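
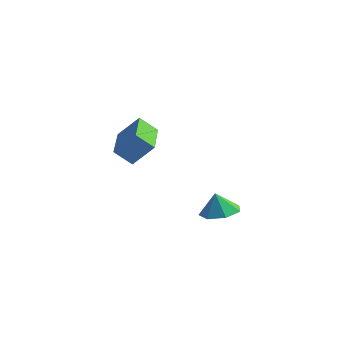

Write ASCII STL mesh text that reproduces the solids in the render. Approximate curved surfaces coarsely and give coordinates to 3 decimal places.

solid 
facet normal -0.595 -0.317 -0.739
outer loop
vertex -1.186 -4.052 -1.414
vertex -2.243 -2.215 -1.351
vertex -0.518 -3.642 -2.128
endloop
endfacet
facet normal 0.499 -0.866 -0.031
outer loop
vertex 0.303 -3.205 -1.109
vertex -1.186 -4.052 -1.414
vertex -0.518 -3.642 -2.128
endloop
endfacet
facet normal -0.595 -0.317 -0.738
outer loop
vertex -0.518 -3.642 -2.128
vertex -2.243 -2.215 -1.351
vertex -1.575 -1.806 -2.065
endloop
endfacet
facet normal 0.630 0.386 -0.673
outer loop
vertex -1.575 -1.806 -2.065
vertex 0.303 -3.205 -1.109
vertex -0.518 -3.642 -2.128
endloop
endfacet
facet normal -0.630 -0.386 0.673
outer loop
vertex -1.186 -4.052 -1.414
vertex -1.422 -1.778 -0.332
vertex -2.243 -2.215 -1.351
endloop
endfacet
facet normal 0.499 -0.866 -0.030
outer loop
vertex -0.365 -3.614 -0.395
vertex -1.186 -4.052 -1.414
vertex 0.303 -3.205 -1.109
endloop
endfacet
facet normal -0.630 -0.386 0.674
outer loop
vertex -0.365 -3.614 -0.395
vertex -1.422 -1.778 -0.332
vertex -1.186 -4.052 -1.414
endloop
endfacet
facet normal -0.498 0.866 0.030
outer loop
vertex -2.243 -2.215 -1.351
vertex -1.422 -1.778 -0.332
vertex -1.575 -1.806 -2.065
endloop
endfacet
facet normal 0.630 0.386 -0.674
outer loop
vertex -0.754 -1.368 -1.046
vertex 0.303 -3.205 -1.109
vertex -1.575 -1.806 -2.065
endloop
endfacet
facet normal -0.499 0.866 0.030
outer loop
vertex -1.575 -1.806 -2.065
vertex -1.422 -1.778 -0.332
vertex -0.754 -1.368 -1.046
endloop
endfacet
facet normal 0.595 0.317 0.738
outer loop
vertex -0.754 -1.368 -1.046
vertex -0.365 -3.614 -0.395
vertex 0.303 -3.205 -1.109
endloop
endfacet
facet normal 0.595 0.317 0.739
outer loop
vertex -1.422 -1.778 -0.332
vertex -0.365 -3.614 -0.395
vertex -0.754 -1.368 -1.046
endloop
endfacet
facet normal 0.207 0.053 -0.977
outer loop
vertex 4.697 -3.613 -3.469
vertex 3.837 -3.742 -3.658
vertex 4.267 -2.974 -3.525
endloop
endfacet
facet normal 0.511 0.410 0.755
outer loop
vertex 4.697 -3.613 -3.469
vertex 4.267 -2.974 -3.525
vertex 3.623 -3.798 -2.642
endloop
endfacet
facet normal 0.206 0.054 -0.977
outer loop
vertex 4.267 -2.974 -3.525
vertex 3.837 -3.742 -3.658
vertex 3.513 -2.913 -3.681
endloop
endfacet
facet normal -0.074 0.755 0.651
outer loop
vertex 4.267 -2.974 -3.525
vertex 3.513 -2.913 -3.681
vertex 3.623 -3.798 -2.642
endloop
endfacet
facet normal 0.207 0.054 -0.977
outer loop
vertex 3.513 -2.913 -3.681
vertex 3.837 -3.742 -3.658
vertex 3.003 -3.477 -3.82
endloop
endfacet
facet normal -0.698 0.507 0.506
outer loop
vertex 3.513 -2.913 -3.681
vertex 3.003 -3.477 -3.82
vertex 3.623 -3.798 -2.642
endloop
endfacet
facet normal 0.207 0.054 -0.977
outer loop
vertex 3.003 -3.477 -3.82
vertex 3.837 -3.742 -3.658
vertex 3.122 -4.24 -3.837
endloop
endfacet
facet normal -0.891 -0.149 0.429
outer loop
vertex 3.003 -3.477 -3.82
vertex 3.122 -4.24 -3.837
vertex 3.623 -3.798 -2.642
endloop
endfacet
facet normal 0.206 0.055 -0.977
outer loop
vertex 3.122 -4.24 -3.837
vertex 3.837 -3.742 -3.658
vertex 3.779 -4.628 -3.72
endloop
endfacet
facet normal -0.508 -0.716 0.478
outer loop
vertex 3.122 -4.24 -3.837
vertex 3.779 -4.628 -3.72
vertex 3.623 -3.798 -2.642
endloop
endfacet
facet normal 0.207 0.055 -0.977
outer loop
vertex 3.779 -4.628 -3.72
vertex 3.837 -3.742 -3.658
vertex 4.48 -4.349 -3.556
endloop
endfacet
facet normal 0.162 -0.770 0.617
outer loop
vertex 3.779 -4.628 -3.72
vertex 4.48 -4.349 -3.556
vertex 3.623 -3.798 -2.642
endloop
endfacet
facet normal 0.207 0.055 -0.977
outer loop
vertex 4.48 -4.349 -3.556
vertex 3.837 -3.742 -3.658
vertex 4.697 -3.613 -3.469
endloop
endfacet
facet normal 0.616 -0.269 0.740
outer loop
vertex 4.48 -4.349 -3.556
vertex 4.697 -3.613 -3.469
vertex 3.623 -3.798 -2.642
endloop
endfacet

endsolid


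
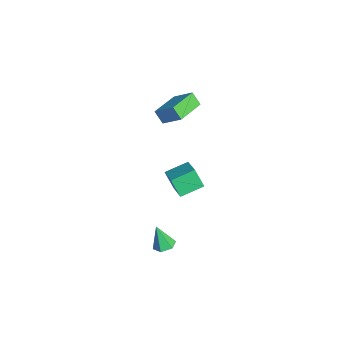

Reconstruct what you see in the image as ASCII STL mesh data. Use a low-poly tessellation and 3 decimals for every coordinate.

solid 
facet normal -0.902 -0.065 -0.427
outer loop
vertex -0.64 -2.51 0.581
vertex -0.944 -1.105 1.01
vertex -0.144 -2.062 -0.534
endloop
endfacet
facet normal 0.203 -0.937 -0.286
outer loop
vertex 1.344 -1.955 0.17
vertex -0.64 -2.51 0.581
vertex -0.144 -2.062 -0.534
endloop
endfacet
facet normal -0.902 -0.066 -0.427
outer loop
vertex -0.144 -2.062 -0.534
vertex -0.944 -1.105 1.01
vertex -0.449 -0.657 -0.105
endloop
endfacet
facet normal 0.381 0.345 -0.858
outer loop
vertex -0.449 -0.657 -0.105
vertex 1.344 -1.955 0.17
vertex -0.144 -2.062 -0.534
endloop
endfacet
facet normal -0.381 -0.344 0.858
outer loop
vertex -0.64 -2.51 0.581
vertex 0.544 -0.998 1.714
vertex -0.944 -1.105 1.01
endloop
endfacet
facet normal 0.203 -0.936 -0.286
outer loop
vertex 0.849 -2.403 1.285
vertex -0.64 -2.51 0.581
vertex 1.344 -1.955 0.17
endloop
endfacet
facet normal -0.381 -0.345 0.858
outer loop
vertex 0.849 -2.403 1.285
vertex 0.544 -0.998 1.714
vertex -0.64 -2.51 0.581
endloop
endfacet
facet normal -0.203 0.936 0.286
outer loop
vertex -0.944 -1.105 1.01
vertex 0.544 -0.998 1.714
vertex -0.449 -0.657 -0.105
endloop
endfacet
facet normal 0.381 0.344 -0.858
outer loop
vertex 1.04 -0.55 0.599
vertex 1.344 -1.955 0.17
vertex -0.449 -0.657 -0.105
endloop
endfacet
facet normal -0.203 0.937 0.286
outer loop
vertex -0.449 -0.657 -0.105
vertex 0.544 -0.998 1.714
vertex 1.04 -0.55 0.599
endloop
endfacet
facet normal 0.902 0.065 0.427
outer loop
vertex 1.04 -0.55 0.599
vertex 0.849 -2.403 1.285
vertex 1.344 -1.955 0.17
endloop
endfacet
facet normal 0.902 0.065 0.427
outer loop
vertex 0.544 -0.998 1.714
vertex 0.849 -2.403 1.285
vertex 1.04 -0.55 0.599
endloop
endfacet
facet normal 0.225 0.258 -0.940
outer loop
vertex 4.238 -3.566 -1.718
vertex 3.634 -3.261 -1.779
vertex 4.171 -2.91 -1.554
endloop
endfacet
facet normal 0.827 -0.055 0.560
outer loop
vertex 4.238 -3.566 -1.718
vertex 4.171 -2.91 -1.554
vertex 3.286 -3.659 -0.321
endloop
endfacet
facet normal 0.225 0.258 -0.940
outer loop
vertex 4.171 -2.91 -1.554
vertex 3.634 -3.261 -1.779
vertex 3.567 -2.604 -1.615
endloop
endfacet
facet normal 0.294 0.708 0.642
outer loop
vertex 4.171 -2.91 -1.554
vertex 3.567 -2.604 -1.615
vertex 3.286 -3.659 -0.321
endloop
endfacet
facet normal 0.223 0.257 -0.940
outer loop
vertex 3.567 -2.604 -1.615
vertex 3.634 -3.261 -1.779
vertex 3.029 -2.955 -1.839
endloop
endfacet
facet normal -0.612 0.673 0.416
outer loop
vertex 3.567 -2.604 -1.615
vertex 3.029 -2.955 -1.839
vertex 3.286 -3.659 -0.321
endloop
endfacet
facet normal 0.223 0.257 -0.940
outer loop
vertex 3.029 -2.955 -1.839
vertex 3.634 -3.261 -1.779
vertex 3.096 -3.612 -2.003
endloop
endfacet
facet normal -0.986 -0.127 0.108
outer loop
vertex 3.029 -2.955 -1.839
vertex 3.096 -3.612 -2.003
vertex 3.286 -3.659 -0.321
endloop
endfacet
facet normal 0.224 0.257 -0.940
outer loop
vertex 3.096 -3.612 -2.003
vertex 3.634 -3.261 -1.779
vertex 3.701 -3.917 -1.942
endloop
endfacet
facet normal -0.452 -0.892 0.026
outer loop
vertex 3.096 -3.612 -2.003
vertex 3.701 -3.917 -1.942
vertex 3.286 -3.659 -0.321
endloop
endfacet
facet normal 0.224 0.257 -0.940
outer loop
vertex 3.701 -3.917 -1.942
vertex 3.634 -3.261 -1.779
vertex 4.238 -3.566 -1.718
endloop
endfacet
facet normal 0.454 -0.855 0.252
outer loop
vertex 3.701 -3.917 -1.942
vertex 4.238 -3.566 -1.718
vertex 3.286 -3.659 -0.321
endloop
endfacet
facet normal -0.717 0.694 -0.068
outer loop
vertex -4.435 -0.23 4.083
vertex -3.984 0.162 3.331
vertex -5.243 -1.161 3.112
endloop
endfacet
facet normal -0.470 -0.408 0.783
outer loop
vertex -3.816 -2.542 3.249
vertex -4.435 -0.23 4.083
vertex -5.243 -1.161 3.112
endloop
endfacet
facet normal -0.717 0.694 -0.069
outer loop
vertex -5.243 -1.161 3.112
vertex -3.984 0.162 3.331
vertex -4.792 -0.77 2.36
endloop
endfacet
facet normal -0.515 -0.594 -0.618
outer loop
vertex -4.792 -0.77 2.36
vertex -3.816 -2.542 3.249
vertex -5.243 -1.161 3.112
endloop
endfacet
facet normal 0.515 0.594 0.618
outer loop
vertex -4.435 -0.23 4.083
vertex -2.557 -1.219 3.468
vertex -3.984 0.162 3.331
endloop
endfacet
facet normal -0.470 -0.408 0.783
outer loop
vertex -3.008 -1.61 4.22
vertex -4.435 -0.23 4.083
vertex -3.816 -2.542 3.249
endloop
endfacet
facet normal 0.515 0.594 0.618
outer loop
vertex -3.008 -1.61 4.22
vertex -2.557 -1.219 3.468
vertex -4.435 -0.23 4.083
endloop
endfacet
facet normal 0.470 0.408 -0.783
outer loop
vertex -3.984 0.162 3.331
vertex -2.557 -1.219 3.468
vertex -4.792 -0.77 2.36
endloop
endfacet
facet normal -0.515 -0.594 -0.618
outer loop
vertex -3.365 -2.15 2.497
vertex -3.816 -2.542 3.249
vertex -4.792 -0.77 2.36
endloop
endfacet
facet normal 0.470 0.408 -0.783
outer loop
vertex -4.792 -0.77 2.36
vertex -2.557 -1.219 3.468
vertex -3.365 -2.15 2.497
endloop
endfacet
facet normal 0.717 -0.693 0.069
outer loop
vertex -3.365 -2.15 2.497
vertex -3.008 -1.61 4.22
vertex -3.816 -2.542 3.249
endloop
endfacet
facet normal 0.717 -0.694 0.069
outer loop
vertex -2.557 -1.219 3.468
vertex -3.008 -1.61 4.22
vertex -3.365 -2.15 2.497
endloop
endfacet

endsolid


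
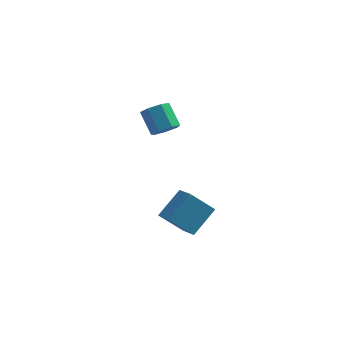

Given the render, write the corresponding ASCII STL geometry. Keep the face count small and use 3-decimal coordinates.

solid 
facet normal 0.449 -0.551 -0.703
outer loop
vertex 1.512 3.81 -1.366
vertex 0.981 3.189 -1.218
vertex 0.907 3.816 -1.757
endloop
endfacet
facet normal 0.305 0.834 -0.460
outer loop
vertex 1.512 3.81 -1.366
vertex 0.907 3.816 -1.757
vertex 0.81 4.671 -0.27
endloop
endfacet
facet normal 0.306 0.834 -0.459
outer loop
vertex 0.81 4.671 -0.27
vertex 0.907 3.816 -1.757
vertex 0.206 4.677 -0.662
endloop
endfacet
facet normal -0.450 0.553 0.702
outer loop
vertex 0.81 4.671 -0.27
vertex 0.206 4.677 -0.662
vertex 0.279 4.051 -0.122
endloop
endfacet
facet normal 0.450 -0.551 -0.703
outer loop
vertex 0.907 3.816 -1.757
vertex 0.981 3.189 -1.218
vertex 0.358 3.35 -1.743
endloop
endfacet
facet normal -0.465 0.527 -0.712
outer loop
vertex 0.907 3.816 -1.757
vertex 0.358 3.35 -1.743
vertex 0.206 4.677 -0.662
endloop
endfacet
facet normal -0.466 0.526 -0.711
outer loop
vertex 0.206 4.677 -0.662
vertex 0.358 3.35 -1.743
vertex -0.343 4.211 -0.647
endloop
endfacet
facet normal -0.450 0.553 0.702
outer loop
vertex 0.206 4.677 -0.662
vertex -0.343 4.211 -0.647
vertex 0.279 4.051 -0.122
endloop
endfacet
facet normal 0.449 -0.552 -0.702
outer loop
vertex 0.358 3.35 -1.743
vertex 0.981 3.189 -1.218
vertex 0.278 2.763 -1.333
endloop
endfacet
facet normal -0.886 -0.178 -0.427
outer loop
vertex 0.358 3.35 -1.743
vertex 0.278 2.763 -1.333
vertex -0.343 4.211 -0.647
endloop
endfacet
facet normal -0.886 -0.177 -0.428
outer loop
vertex -0.343 4.211 -0.647
vertex 0.278 2.763 -1.333
vertex -0.424 3.624 -0.237
endloop
endfacet
facet normal -0.450 0.552 0.702
outer loop
vertex -0.343 4.211 -0.647
vertex -0.424 3.624 -0.237
vertex 0.279 4.051 -0.122
endloop
endfacet
facet normal 0.450 -0.552 -0.702
outer loop
vertex 0.278 2.763 -1.333
vertex 0.981 3.189 -1.218
vertex 0.727 2.497 -0.836
endloop
endfacet
facet normal -0.640 -0.748 0.178
outer loop
vertex 0.278 2.763 -1.333
vertex 0.727 2.497 -0.836
vertex -0.424 3.624 -0.237
endloop
endfacet
facet normal -0.640 -0.748 0.178
outer loop
vertex -0.424 3.624 -0.237
vertex 0.727 2.497 -0.836
vertex 0.025 3.358 0.259
endloop
endfacet
facet normal -0.450 0.551 0.703
outer loop
vertex -0.424 3.624 -0.237
vertex 0.025 3.358 0.259
vertex 0.279 4.051 -0.122
endloop
endfacet
facet normal 0.450 -0.552 -0.702
outer loop
vertex 0.727 2.497 -0.836
vertex 0.981 3.189 -1.218
vertex 1.367 2.753 -0.627
endloop
endfacet
facet normal 0.089 -0.754 0.650
outer loop
vertex 0.727 2.497 -0.836
vertex 1.367 2.753 -0.627
vertex 0.025 3.358 0.259
endloop
endfacet
facet normal 0.089 -0.754 0.650
outer loop
vertex 0.025 3.358 0.259
vertex 1.367 2.753 -0.627
vertex 0.666 3.614 0.468
endloop
endfacet
facet normal -0.449 0.551 0.703
outer loop
vertex 0.025 3.358 0.259
vertex 0.666 3.614 0.468
vertex 0.279 4.051 -0.122
endloop
endfacet
facet normal 0.450 -0.552 -0.702
outer loop
vertex 1.367 2.753 -0.627
vertex 0.981 3.189 -1.218
vertex 1.716 3.337 -0.863
endloop
endfacet
facet normal 0.750 -0.193 0.632
outer loop
vertex 1.367 2.753 -0.627
vertex 1.716 3.337 -0.863
vertex 0.666 3.614 0.468
endloop
endfacet
facet normal 0.750 -0.194 0.632
outer loop
vertex 0.666 3.614 0.468
vertex 1.716 3.337 -0.863
vertex 1.015 4.198 0.233
endloop
endfacet
facet normal -0.449 0.551 0.703
outer loop
vertex 0.666 3.614 0.468
vertex 1.015 4.198 0.233
vertex 0.279 4.051 -0.122
endloop
endfacet
facet normal 0.450 -0.552 -0.702
outer loop
vertex 1.716 3.337 -0.863
vertex 0.981 3.189 -1.218
vertex 1.512 3.81 -1.366
endloop
endfacet
facet normal 0.847 0.513 0.139
outer loop
vertex 1.716 3.337 -0.863
vertex 1.512 3.81 -1.366
vertex 1.015 4.198 0.233
endloop
endfacet
facet normal 0.847 0.514 0.138
outer loop
vertex 1.015 4.198 0.233
vertex 1.512 3.81 -1.366
vertex 0.81 4.671 -0.27
endloop
endfacet
facet normal -0.449 0.552 0.702
outer loop
vertex 1.015 4.198 0.233
vertex 0.81 4.671 -0.27
vertex 0.279 4.051 -0.122
endloop
endfacet
facet normal -0.529 0.762 -0.373
outer loop
vertex 2.386 -1.689 -2.265
vertex 3.588 -1.444 -3.47
vertex 1.491 -2.863 -3.396
endloop
endfacet
facet normal -0.699 -0.142 0.701
outer loop
vertex 2.152 -3.816 -2.93
vertex 2.386 -1.689 -2.265
vertex 1.491 -2.863 -3.396
endloop
endfacet
facet normal -0.529 0.762 -0.373
outer loop
vertex 1.491 -2.863 -3.396
vertex 3.588 -1.444 -3.47
vertex 2.693 -2.618 -4.601
endloop
endfacet
facet normal -0.481 -0.631 -0.608
outer loop
vertex 2.693 -2.618 -4.601
vertex 2.152 -3.816 -2.93
vertex 1.491 -2.863 -3.396
endloop
endfacet
facet normal 0.481 0.631 0.608
outer loop
vertex 2.386 -1.689 -2.265
vertex 4.249 -2.397 -3.004
vertex 3.588 -1.444 -3.47
endloop
endfacet
facet normal -0.699 -0.142 0.701
outer loop
vertex 3.047 -2.642 -1.799
vertex 2.386 -1.689 -2.265
vertex 2.152 -3.816 -2.93
endloop
endfacet
facet normal 0.481 0.631 0.608
outer loop
vertex 3.047 -2.642 -1.799
vertex 4.249 -2.397 -3.004
vertex 2.386 -1.689 -2.265
endloop
endfacet
facet normal 0.699 0.142 -0.701
outer loop
vertex 3.588 -1.444 -3.47
vertex 4.249 -2.397 -3.004
vertex 2.693 -2.618 -4.601
endloop
endfacet
facet normal -0.481 -0.631 -0.608
outer loop
vertex 3.354 -3.571 -4.135
vertex 2.152 -3.816 -2.93
vertex 2.693 -2.618 -4.601
endloop
endfacet
facet normal 0.699 0.142 -0.701
outer loop
vertex 2.693 -2.618 -4.601
vertex 4.249 -2.397 -3.004
vertex 3.354 -3.571 -4.135
endloop
endfacet
facet normal 0.529 -0.762 0.373
outer loop
vertex 3.354 -3.571 -4.135
vertex 3.047 -2.642 -1.799
vertex 2.152 -3.816 -2.93
endloop
endfacet
facet normal 0.529 -0.762 0.373
outer loop
vertex 4.249 -2.397 -3.004
vertex 3.047 -2.642 -1.799
vertex 3.354 -3.571 -4.135
endloop
endfacet

endsolid


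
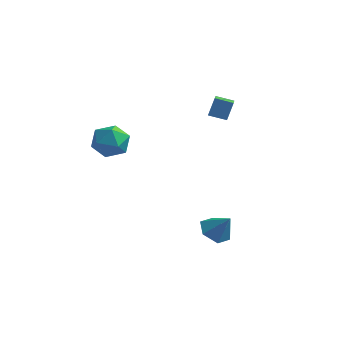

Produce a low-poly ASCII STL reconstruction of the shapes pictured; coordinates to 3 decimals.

solid 
facet normal 0.437 0.846 0.305
outer loop
vertex -1.572 -0.002 2.02
vertex -1.937 -0.161 2.983
vertex -1.008 -0.542 2.708
endloop
endfacet
facet normal 0.804 0.548 -0.229
outer loop
vertex -1.572 -0.002 2.02
vertex -1.008 -0.542 2.708
vertex -1.071 -0.863 1.72
endloop
endfacet
facet normal 0.367 0.489 -0.791
outer loop
vertex -1.572 -0.002 2.02
vertex -1.071 -0.863 1.72
vertex -2.039 -0.68 1.384
endloop
endfacet
facet normal -0.270 0.751 -0.603
outer loop
vertex -1.572 -0.002 2.02
vertex -2.039 -0.68 1.384
vertex -2.574 -0.246 2.164
endloop
endfacet
facet normal -0.226 0.971 0.075
outer loop
vertex -1.572 -0.002 2.02
vertex -2.574 -0.246 2.164
vertex -1.937 -0.161 2.983
endloop
endfacet
facet normal 0.994 -0.110 -0.028
outer loop
vertex -1.071 -0.863 1.72
vertex -1.008 -0.542 2.708
vertex -1.126 -1.554 2.496
endloop
endfacet
facet normal 0.400 0.371 0.838
outer loop
vertex -1.008 -0.542 2.708
vertex -1.937 -0.161 2.983
vertex -1.661 -1.12 3.276
endloop
endfacet
facet normal -0.674 0.575 0.464
outer loop
vertex -1.937 -0.161 2.983
vertex -2.574 -0.246 2.164
vertex -2.629 -0.937 2.94
endloop
endfacet
facet normal -0.743 0.219 -0.632
outer loop
vertex -2.574 -0.246 2.164
vertex -2.039 -0.68 1.384
vertex -2.692 -1.258 1.952
endloop
endfacet
facet normal 0.286 -0.204 -0.936
outer loop
vertex -2.039 -0.68 1.384
vertex -1.071 -0.863 1.72
vertex -1.763 -1.639 1.677
endloop
endfacet
facet normal 0.270 -0.751 0.603
outer loop
vertex -2.128 -1.798 2.64
vertex -1.126 -1.554 2.496
vertex -1.661 -1.12 3.276
endloop
endfacet
facet normal -0.367 -0.489 0.791
outer loop
vertex -2.128 -1.798 2.64
vertex -1.661 -1.12 3.276
vertex -2.629 -0.937 2.94
endloop
endfacet
facet normal -0.804 -0.548 0.229
outer loop
vertex -2.128 -1.798 2.64
vertex -2.629 -0.937 2.94
vertex -2.692 -1.258 1.952
endloop
endfacet
facet normal -0.437 -0.846 -0.305
outer loop
vertex -2.128 -1.798 2.64
vertex -2.692 -1.258 1.952
vertex -1.763 -1.639 1.677
endloop
endfacet
facet normal 0.226 -0.971 -0.075
outer loop
vertex -2.128 -1.798 2.64
vertex -1.763 -1.639 1.677
vertex -1.126 -1.554 2.496
endloop
endfacet
facet normal 0.743 -0.219 0.632
outer loop
vertex -1.661 -1.12 3.276
vertex -1.126 -1.554 2.496
vertex -1.008 -0.542 2.708
endloop
endfacet
facet normal -0.286 0.204 0.936
outer loop
vertex -2.629 -0.937 2.94
vertex -1.661 -1.12 3.276
vertex -1.937 -0.161 2.983
endloop
endfacet
facet normal -0.994 0.110 0.028
outer loop
vertex -2.692 -1.258 1.952
vertex -2.629 -0.937 2.94
vertex -2.574 -0.246 2.164
endloop
endfacet
facet normal -0.400 -0.371 -0.838
outer loop
vertex -1.763 -1.639 1.677
vertex -2.692 -1.258 1.952
vertex -2.039 -0.68 1.384
endloop
endfacet
facet normal 0.674 -0.575 -0.464
outer loop
vertex -1.126 -1.554 2.496
vertex -1.763 -1.639 1.677
vertex -1.071 -0.863 1.72
endloop
endfacet
facet normal -0.939 -0.235 0.253
outer loop
vertex 1.617 3.465 3.801
vertex 1.186 4.619 3.273
vertex 1.482 2.978 2.846
endloop
endfacet
facet normal 0.321 -0.861 0.394
outer loop
vertex 2.374 3.201 2.607
vertex 1.617 3.465 3.801
vertex 1.482 2.978 2.846
endloop
endfacet
facet normal -0.939 -0.235 0.252
outer loop
vertex 1.482 2.978 2.846
vertex 1.186 4.619 3.273
vertex 1.052 4.132 2.319
endloop
endfacet
facet normal -0.124 -0.450 -0.884
outer loop
vertex 1.052 4.132 2.319
vertex 2.374 3.201 2.607
vertex 1.482 2.978 2.846
endloop
endfacet
facet normal 0.124 0.451 0.884
outer loop
vertex 1.617 3.465 3.801
vertex 2.078 4.842 3.034
vertex 1.186 4.619 3.273
endloop
endfacet
facet normal 0.322 -0.861 0.394
outer loop
vertex 2.508 3.688 3.561
vertex 1.617 3.465 3.801
vertex 2.374 3.201 2.607
endloop
endfacet
facet normal 0.125 0.450 0.884
outer loop
vertex 2.508 3.688 3.561
vertex 2.078 4.842 3.034
vertex 1.617 3.465 3.801
endloop
endfacet
facet normal -0.321 0.861 -0.394
outer loop
vertex 1.186 4.619 3.273
vertex 2.078 4.842 3.034
vertex 1.052 4.132 2.319
endloop
endfacet
facet normal -0.125 -0.451 -0.884
outer loop
vertex 1.943 4.355 2.079
vertex 2.374 3.201 2.607
vertex 1.052 4.132 2.319
endloop
endfacet
facet normal -0.322 0.861 -0.394
outer loop
vertex 1.052 4.132 2.319
vertex 2.078 4.842 3.034
vertex 1.943 4.355 2.079
endloop
endfacet
facet normal 0.939 0.235 -0.252
outer loop
vertex 1.943 4.355 2.079
vertex 2.508 3.688 3.561
vertex 2.374 3.201 2.607
endloop
endfacet
facet normal 0.939 0.235 -0.252
outer loop
vertex 2.078 4.842 3.034
vertex 2.508 3.688 3.561
vertex 1.943 4.355 2.079
endloop
endfacet
facet normal -0.586 0.027 -0.810
outer loop
vertex 3.231 0.151 -4.102
vertex 2.792 0.859 -3.761
vertex 3.516 0.986 -4.28
endloop
endfacet
facet normal 0.939 -0.337 -0.076
outer loop
vertex 3.231 0.151 -4.102
vertex 3.516 0.986 -4.28
vertex 3.588 0.821 -2.659
endloop
endfacet
facet normal -0.586 0.028 -0.810
outer loop
vertex 3.516 0.986 -4.28
vertex 2.792 0.859 -3.761
vertex 3.078 1.694 -3.939
endloop
endfacet
facet normal 0.854 0.521 0.015
outer loop
vertex 3.516 0.986 -4.28
vertex 3.078 1.694 -3.939
vertex 3.588 0.821 -2.659
endloop
endfacet
facet normal -0.585 0.028 -0.811
outer loop
vertex 3.078 1.694 -3.939
vertex 2.792 0.859 -3.761
vertex 2.353 1.567 -3.42
endloop
endfacet
facet normal 0.206 0.845 0.494
outer loop
vertex 3.078 1.694 -3.939
vertex 2.353 1.567 -3.42
vertex 3.588 0.821 -2.659
endloop
endfacet
facet normal -0.586 0.027 -0.810
outer loop
vertex 2.353 1.567 -3.42
vertex 2.792 0.859 -3.761
vertex 2.068 0.732 -3.242
endloop
endfacet
facet normal -0.356 0.310 0.882
outer loop
vertex 2.353 1.567 -3.42
vertex 2.068 0.732 -3.242
vertex 3.588 0.821 -2.659
endloop
endfacet
facet normal -0.586 0.028 -0.810
outer loop
vertex 2.068 0.732 -3.242
vertex 2.792 0.859 -3.761
vertex 2.506 0.024 -3.583
endloop
endfacet
facet normal -0.271 -0.549 0.791
outer loop
vertex 2.068 0.732 -3.242
vertex 2.506 0.024 -3.583
vertex 3.588 0.821 -2.659
endloop
endfacet
facet normal -0.585 0.028 -0.811
outer loop
vertex 2.506 0.024 -3.583
vertex 2.792 0.859 -3.761
vertex 3.231 0.151 -4.102
endloop
endfacet
facet normal 0.376 -0.872 0.312
outer loop
vertex 2.506 0.024 -3.583
vertex 3.231 0.151 -4.102
vertex 3.588 0.821 -2.659
endloop
endfacet

endsolid


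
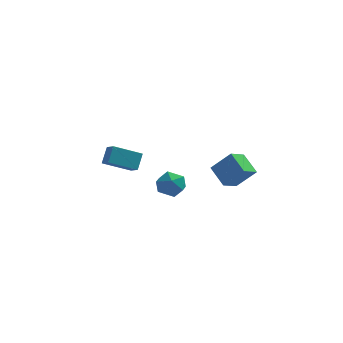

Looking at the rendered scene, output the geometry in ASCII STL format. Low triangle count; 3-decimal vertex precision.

solid 
facet normal -0.493 -0.769 0.408
outer loop
vertex 4.649 -2.816 -0.024
vertex 3.728 -1.738 0.895
vertex 3.388 -2.731 -1.388
endloop
endfacet
facet normal 0.545 -0.638 -0.544
outer loop
vertex 4.072 -1.662 -1.955
vertex 4.649 -2.816 -0.024
vertex 3.388 -2.731 -1.388
endloop
endfacet
facet normal -0.493 -0.769 0.408
outer loop
vertex 3.388 -2.731 -1.388
vertex 3.728 -1.738 0.895
vertex 2.466 -1.653 -0.469
endloop
endfacet
facet normal -0.678 0.045 -0.733
outer loop
vertex 2.466 -1.653 -0.469
vertex 4.072 -1.662 -1.955
vertex 3.388 -2.731 -1.388
endloop
endfacet
facet normal 0.679 -0.045 0.733
outer loop
vertex 4.649 -2.816 -0.024
vertex 4.412 -0.669 0.328
vertex 3.728 -1.738 0.895
endloop
endfacet
facet normal 0.545 -0.638 -0.544
outer loop
vertex 5.334 -1.747 -0.591
vertex 4.649 -2.816 -0.024
vertex 4.072 -1.662 -1.955
endloop
endfacet
facet normal 0.678 -0.045 0.734
outer loop
vertex 5.334 -1.747 -0.591
vertex 4.412 -0.669 0.328
vertex 4.649 -2.816 -0.024
endloop
endfacet
facet normal -0.545 0.638 0.544
outer loop
vertex 3.728 -1.738 0.895
vertex 4.412 -0.669 0.328
vertex 2.466 -1.653 -0.469
endloop
endfacet
facet normal -0.678 0.046 -0.733
outer loop
vertex 3.151 -0.584 -1.036
vertex 4.072 -1.662 -1.955
vertex 2.466 -1.653 -0.469
endloop
endfacet
facet normal -0.545 0.638 0.544
outer loop
vertex 2.466 -1.653 -0.469
vertex 4.412 -0.669 0.328
vertex 3.151 -0.584 -1.036
endloop
endfacet
facet normal 0.493 0.769 -0.408
outer loop
vertex 3.151 -0.584 -1.036
vertex 5.334 -1.747 -0.591
vertex 4.072 -1.662 -1.955
endloop
endfacet
facet normal 0.493 0.769 -0.408
outer loop
vertex 4.412 -0.669 0.328
vertex 5.334 -1.747 -0.591
vertex 3.151 -0.584 -1.036
endloop
endfacet
facet normal -0.315 0.945 -0.092
outer loop
vertex 0.084 -2.529 -1.92
vertex -0.589 -2.672 -1.083
vertex 0.421 -2.319 -0.912
endloop
endfacet
facet normal 0.363 0.880 -0.305
outer loop
vertex 0.084 -2.529 -1.92
vertex 0.421 -2.319 -0.912
vertex 1.076 -2.83 -1.607
endloop
endfacet
facet normal 0.384 0.400 -0.832
outer loop
vertex 0.084 -2.529 -1.92
vertex 1.076 -2.83 -1.607
vertex 0.472 -3.499 -2.207
endloop
endfacet
facet normal -0.282 0.167 -0.945
outer loop
vertex 0.084 -2.529 -1.92
vertex 0.472 -3.499 -2.207
vertex -0.557 -3.401 -1.883
endloop
endfacet
facet normal -0.713 0.504 -0.487
outer loop
vertex 0.084 -2.529 -1.92
vertex -0.557 -3.401 -1.883
vertex -0.589 -2.672 -1.083
endloop
endfacet
facet normal 0.743 0.624 0.242
outer loop
vertex 1.076 -2.83 -1.607
vertex 0.421 -2.319 -0.912
vertex 1.017 -3.159 -0.577
endloop
endfacet
facet normal -0.354 0.728 0.587
outer loop
vertex 0.421 -2.319 -0.912
vertex -0.589 -2.672 -1.083
vertex -0.012 -3.061 -0.253
endloop
endfacet
facet normal -0.999 0.014 -0.053
outer loop
vertex -0.589 -2.672 -1.083
vertex -0.557 -3.401 -1.883
vertex -0.616 -3.73 -0.853
endloop
endfacet
facet normal -0.300 -0.529 -0.793
outer loop
vertex -0.557 -3.401 -1.883
vertex 0.472 -3.499 -2.207
vertex 0.039 -4.241 -1.548
endloop
endfacet
facet normal 0.776 -0.153 -0.611
outer loop
vertex 0.472 -3.499 -2.207
vertex 1.076 -2.83 -1.607
vertex 1.049 -3.888 -1.377
endloop
endfacet
facet normal 0.282 -0.167 0.945
outer loop
vertex 0.376 -4.031 -0.54
vertex 1.017 -3.159 -0.577
vertex -0.012 -3.061 -0.253
endloop
endfacet
facet normal -0.384 -0.400 0.832
outer loop
vertex 0.376 -4.031 -0.54
vertex -0.012 -3.061 -0.253
vertex -0.616 -3.73 -0.853
endloop
endfacet
facet normal -0.363 -0.880 0.305
outer loop
vertex 0.376 -4.031 -0.54
vertex -0.616 -3.73 -0.853
vertex 0.039 -4.241 -1.548
endloop
endfacet
facet normal 0.315 -0.945 0.092
outer loop
vertex 0.376 -4.031 -0.54
vertex 0.039 -4.241 -1.548
vertex 1.049 -3.888 -1.377
endloop
endfacet
facet normal 0.713 -0.504 0.487
outer loop
vertex 0.376 -4.031 -0.54
vertex 1.049 -3.888 -1.377
vertex 1.017 -3.159 -0.577
endloop
endfacet
facet normal 0.300 0.529 0.793
outer loop
vertex -0.012 -3.061 -0.253
vertex 1.017 -3.159 -0.577
vertex 0.421 -2.319 -0.912
endloop
endfacet
facet normal -0.776 0.153 0.611
outer loop
vertex -0.616 -3.73 -0.853
vertex -0.012 -3.061 -0.253
vertex -0.589 -2.672 -1.083
endloop
endfacet
facet normal -0.743 -0.624 -0.242
outer loop
vertex 0.039 -4.241 -1.548
vertex -0.616 -3.73 -0.853
vertex -0.557 -3.401 -1.883
endloop
endfacet
facet normal 0.354 -0.728 -0.587
outer loop
vertex 1.049 -3.888 -1.377
vertex 0.039 -4.241 -1.548
vertex 0.472 -3.499 -2.207
endloop
endfacet
facet normal 0.999 -0.014 0.053
outer loop
vertex 1.017 -3.159 -0.577
vertex 1.049 -3.888 -1.377
vertex 1.076 -2.83 -1.607
endloop
endfacet
facet normal -0.826 -0.357 0.436
outer loop
vertex -4.48 3.273 -1.475
vertex -5.036 3.989 -1.943
vertex -4.677 2.416 -2.551
endloop
endfacet
facet normal 0.545 -0.701 0.459
outer loop
vertex -2.884 3.191 -3.497
vertex -4.48 3.273 -1.475
vertex -4.677 2.416 -2.551
endloop
endfacet
facet normal -0.826 -0.357 0.436
outer loop
vertex -4.677 2.416 -2.551
vertex -5.036 3.989 -1.943
vertex -5.233 3.132 -3.019
endloop
endfacet
facet normal -0.142 -0.617 -0.774
outer loop
vertex -5.233 3.132 -3.019
vertex -2.884 3.191 -3.497
vertex -4.677 2.416 -2.551
endloop
endfacet
facet normal 0.142 0.617 0.774
outer loop
vertex -4.48 3.273 -1.475
vertex -3.243 4.764 -2.889
vertex -5.036 3.989 -1.943
endloop
endfacet
facet normal 0.545 -0.701 0.459
outer loop
vertex -2.687 4.048 -2.421
vertex -4.48 3.273 -1.475
vertex -2.884 3.191 -3.497
endloop
endfacet
facet normal 0.142 0.617 0.774
outer loop
vertex -2.687 4.048 -2.421
vertex -3.243 4.764 -2.889
vertex -4.48 3.273 -1.475
endloop
endfacet
facet normal -0.545 0.701 -0.459
outer loop
vertex -5.036 3.989 -1.943
vertex -3.243 4.764 -2.889
vertex -5.233 3.132 -3.019
endloop
endfacet
facet normal -0.142 -0.617 -0.774
outer loop
vertex -3.44 3.907 -3.965
vertex -2.884 3.191 -3.497
vertex -5.233 3.132 -3.019
endloop
endfacet
facet normal -0.545 0.701 -0.459
outer loop
vertex -5.233 3.132 -3.019
vertex -3.243 4.764 -2.889
vertex -3.44 3.907 -3.965
endloop
endfacet
facet normal 0.826 0.357 -0.436
outer loop
vertex -3.44 3.907 -3.965
vertex -2.687 4.048 -2.421
vertex -2.884 3.191 -3.497
endloop
endfacet
facet normal 0.826 0.357 -0.436
outer loop
vertex -3.243 4.764 -2.889
vertex -2.687 4.048 -2.421
vertex -3.44 3.907 -3.965
endloop
endfacet

endsolid


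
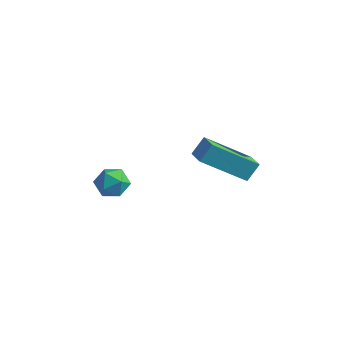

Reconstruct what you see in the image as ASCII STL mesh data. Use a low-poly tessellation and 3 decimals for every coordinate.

solid 
facet normal -0.761 0.596 -0.256
outer loop
vertex 0.54 1.39 1.126
vertex 1.85 2.498 -0.186
vertex 0.346 0.871 0.495
endloop
endfacet
facet normal -0.607 -0.512 0.608
outer loop
vertex 0.97 0.382 0.706
vertex 0.54 1.39 1.126
vertex 0.346 0.871 0.495
endloop
endfacet
facet normal -0.761 0.596 -0.257
outer loop
vertex 0.346 0.871 0.495
vertex 1.85 2.498 -0.186
vertex 1.656 1.978 -0.817
endloop
endfacet
facet normal -0.230 -0.618 -0.752
outer loop
vertex 1.656 1.978 -0.817
vertex 0.97 0.382 0.706
vertex 0.346 0.871 0.495
endloop
endfacet
facet normal 0.230 0.618 0.752
outer loop
vertex 0.54 1.39 1.126
vertex 2.474 2.009 0.025
vertex 1.85 2.498 -0.186
endloop
endfacet
facet normal -0.606 -0.512 0.608
outer loop
vertex 1.164 0.902 1.337
vertex 0.54 1.39 1.126
vertex 0.97 0.382 0.706
endloop
endfacet
facet normal 0.230 0.619 0.751
outer loop
vertex 1.164 0.902 1.337
vertex 2.474 2.009 0.025
vertex 0.54 1.39 1.126
endloop
endfacet
facet normal 0.607 0.512 -0.608
outer loop
vertex 1.85 2.498 -0.186
vertex 2.474 2.009 0.025
vertex 1.656 1.978 -0.817
endloop
endfacet
facet normal -0.230 -0.618 -0.752
outer loop
vertex 2.28 1.49 -0.606
vertex 0.97 0.382 0.706
vertex 1.656 1.978 -0.817
endloop
endfacet
facet normal 0.606 0.513 -0.608
outer loop
vertex 1.656 1.978 -0.817
vertex 2.474 2.009 0.025
vertex 2.28 1.49 -0.606
endloop
endfacet
facet normal 0.761 -0.596 0.257
outer loop
vertex 2.28 1.49 -0.606
vertex 1.164 0.902 1.337
vertex 0.97 0.382 0.706
endloop
endfacet
facet normal 0.761 -0.596 0.257
outer loop
vertex 2.474 2.009 0.025
vertex 1.164 0.902 1.337
vertex 2.28 1.49 -0.606
endloop
endfacet
facet normal 0.301 0.054 0.952
outer loop
vertex -2.872 1.193 -2.105
vertex -3.178 0.537 -1.971
vertex -2.478 0.578 -2.195
endloop
endfacet
facet normal 0.750 0.404 0.524
outer loop
vertex -2.872 1.193 -2.105
vertex -2.478 0.578 -2.195
vertex -2.428 1.123 -2.687
endloop
endfacet
facet normal 0.380 0.907 0.180
outer loop
vertex -2.872 1.193 -2.105
vertex -2.428 1.123 -2.687
vertex -3.097 1.419 -2.768
endloop
endfacet
facet normal -0.299 0.868 0.397
outer loop
vertex -2.872 1.193 -2.105
vertex -3.097 1.419 -2.768
vertex -3.561 1.057 -2.326
endloop
endfacet
facet normal -0.347 0.341 0.874
outer loop
vertex -2.872 1.193 -2.105
vertex -3.561 1.057 -2.326
vertex -3.178 0.537 -1.971
endloop
endfacet
facet normal 0.998 -0.057 0.039
outer loop
vertex -2.428 1.123 -2.687
vertex -2.478 0.578 -2.195
vertex -2.459 0.423 -2.914
endloop
endfacet
facet normal 0.271 -0.625 0.732
outer loop
vertex -2.478 0.578 -2.195
vertex -3.178 0.537 -1.971
vertex -2.923 0.061 -2.472
endloop
endfacet
facet normal -0.780 -0.162 0.605
outer loop
vertex -3.178 0.537 -1.971
vertex -3.561 1.057 -2.326
vertex -3.592 0.357 -2.553
endloop
endfacet
facet normal -0.701 0.693 -0.168
outer loop
vertex -3.561 1.057 -2.326
vertex -3.097 1.419 -2.768
vertex -3.542 0.902 -3.045
endloop
endfacet
facet normal 0.398 0.758 -0.517
outer loop
vertex -3.097 1.419 -2.768
vertex -2.428 1.123 -2.687
vertex -2.842 0.943 -3.269
endloop
endfacet
facet normal 0.299 -0.868 -0.397
outer loop
vertex -3.148 0.287 -3.135
vertex -2.459 0.423 -2.914
vertex -2.923 0.061 -2.472
endloop
endfacet
facet normal -0.380 -0.907 -0.180
outer loop
vertex -3.148 0.287 -3.135
vertex -2.923 0.061 -2.472
vertex -3.592 0.357 -2.553
endloop
endfacet
facet normal -0.750 -0.404 -0.524
outer loop
vertex -3.148 0.287 -3.135
vertex -3.592 0.357 -2.553
vertex -3.542 0.902 -3.045
endloop
endfacet
facet normal -0.301 -0.054 -0.952
outer loop
vertex -3.148 0.287 -3.135
vertex -3.542 0.902 -3.045
vertex -2.842 0.943 -3.269
endloop
endfacet
facet normal 0.347 -0.341 -0.874
outer loop
vertex -3.148 0.287 -3.135
vertex -2.842 0.943 -3.269
vertex -2.459 0.423 -2.914
endloop
endfacet
facet normal 0.701 -0.693 0.168
outer loop
vertex -2.923 0.061 -2.472
vertex -2.459 0.423 -2.914
vertex -2.478 0.578 -2.195
endloop
endfacet
facet normal -0.398 -0.758 0.517
outer loop
vertex -3.592 0.357 -2.553
vertex -2.923 0.061 -2.472
vertex -3.178 0.537 -1.971
endloop
endfacet
facet normal -0.998 0.057 -0.039
outer loop
vertex -3.542 0.902 -3.045
vertex -3.592 0.357 -2.553
vertex -3.561 1.057 -2.326
endloop
endfacet
facet normal -0.271 0.625 -0.732
outer loop
vertex -2.842 0.943 -3.269
vertex -3.542 0.902 -3.045
vertex -3.097 1.419 -2.768
endloop
endfacet
facet normal 0.780 0.162 -0.605
outer loop
vertex -2.459 0.423 -2.914
vertex -2.842 0.943 -3.269
vertex -2.428 1.123 -2.687
endloop
endfacet

endsolid


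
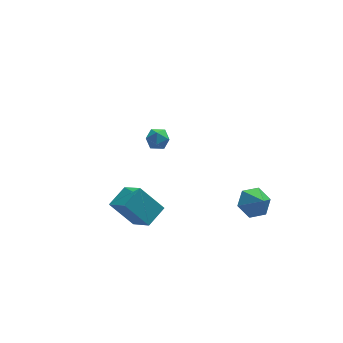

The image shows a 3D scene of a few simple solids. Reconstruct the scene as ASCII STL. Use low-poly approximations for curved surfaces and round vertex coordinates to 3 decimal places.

solid 
facet normal -0.181 0.664 -0.726
outer loop
vertex 4.232 -3.511 1.185
vertex 3.808 -3.049 1.713
vertex 4.614 -2.931 1.62
endloop
endfacet
facet normal 0.828 -0.560 0.019
outer loop
vertex 4.232 -3.511 1.185
vertex 4.614 -2.931 1.62
vertex 4.012 -3.791 2.527
endloop
endfacet
facet normal -0.181 0.663 -0.726
outer loop
vertex 4.614 -2.931 1.62
vertex 3.808 -3.049 1.713
vertex 4.191 -2.468 2.148
endloop
endfacet
facet normal 0.804 0.061 0.591
outer loop
vertex 4.614 -2.931 1.62
vertex 4.191 -2.468 2.148
vertex 4.012 -3.791 2.527
endloop
endfacet
facet normal -0.182 0.663 -0.726
outer loop
vertex 4.191 -2.468 2.148
vertex 3.808 -3.049 1.713
vertex 3.385 -2.586 2.242
endloop
endfacet
facet normal 0.073 0.265 0.961
outer loop
vertex 4.191 -2.468 2.148
vertex 3.385 -2.586 2.242
vertex 4.012 -3.791 2.527
endloop
endfacet
facet normal -0.181 0.664 -0.726
outer loop
vertex 3.385 -2.586 2.242
vertex 3.808 -3.049 1.713
vertex 3.002 -3.166 1.807
endloop
endfacet
facet normal -0.634 -0.150 0.759
outer loop
vertex 3.385 -2.586 2.242
vertex 3.002 -3.166 1.807
vertex 4.012 -3.791 2.527
endloop
endfacet
facet normal -0.181 0.663 -0.727
outer loop
vertex 3.002 -3.166 1.807
vertex 3.808 -3.049 1.713
vertex 3.426 -3.629 1.279
endloop
endfacet
facet normal -0.610 -0.771 0.186
outer loop
vertex 3.002 -3.166 1.807
vertex 3.426 -3.629 1.279
vertex 4.012 -3.791 2.527
endloop
endfacet
facet normal -0.182 0.663 -0.726
outer loop
vertex 3.426 -3.629 1.279
vertex 3.808 -3.049 1.713
vertex 4.232 -3.511 1.185
endloop
endfacet
facet normal 0.121 -0.975 -0.184
outer loop
vertex 3.426 -3.629 1.279
vertex 4.232 -3.511 1.185
vertex 4.012 -3.791 2.527
endloop
endfacet
facet normal -0.270 0.962 -0.038
outer loop
vertex 1.184 3.673 1.151
vertex 0.563 3.495 1.06
vertex 0.792 3.583 1.664
endloop
endfacet
facet normal 0.299 0.875 0.382
outer loop
vertex 1.184 3.673 1.151
vertex 0.792 3.583 1.664
vertex 1.406 3.366 1.681
endloop
endfacet
facet normal 0.817 0.576 -0.009
outer loop
vertex 1.184 3.673 1.151
vertex 1.406 3.366 1.681
vertex 1.557 3.143 1.087
endloop
endfacet
facet normal 0.568 0.480 -0.669
outer loop
vertex 1.184 3.673 1.151
vertex 1.557 3.143 1.087
vertex 1.037 3.223 0.703
endloop
endfacet
facet normal -0.105 0.719 -0.687
outer loop
vertex 1.184 3.673 1.151
vertex 1.037 3.223 0.703
vertex 0.563 3.495 1.06
endloop
endfacet
facet normal 0.122 0.416 0.901
outer loop
vertex 1.406 3.366 1.681
vertex 0.792 3.583 1.664
vertex 0.923 2.997 1.917
endloop
endfacet
facet normal -0.800 0.557 0.222
outer loop
vertex 0.792 3.583 1.664
vertex 0.563 3.495 1.06
vertex 0.403 3.077 1.533
endloop
endfacet
facet normal -0.532 0.164 -0.831
outer loop
vertex 0.563 3.495 1.06
vertex 1.037 3.223 0.703
vertex 0.554 2.854 0.939
endloop
endfacet
facet normal 0.557 -0.221 -0.800
outer loop
vertex 1.037 3.223 0.703
vertex 1.557 3.143 1.087
vertex 1.168 2.637 0.956
endloop
endfacet
facet normal 0.961 -0.064 0.268
outer loop
vertex 1.557 3.143 1.087
vertex 1.406 3.366 1.681
vertex 1.397 2.725 1.56
endloop
endfacet
facet normal -0.568 -0.480 0.669
outer loop
vertex 0.776 2.547 1.469
vertex 0.923 2.997 1.917
vertex 0.403 3.077 1.533
endloop
endfacet
facet normal -0.817 -0.576 0.009
outer loop
vertex 0.776 2.547 1.469
vertex 0.403 3.077 1.533
vertex 0.554 2.854 0.939
endloop
endfacet
facet normal -0.299 -0.875 -0.382
outer loop
vertex 0.776 2.547 1.469
vertex 0.554 2.854 0.939
vertex 1.168 2.637 0.956
endloop
endfacet
facet normal 0.270 -0.962 0.038
outer loop
vertex 0.776 2.547 1.469
vertex 1.168 2.637 0.956
vertex 1.397 2.725 1.56
endloop
endfacet
facet normal 0.105 -0.719 0.687
outer loop
vertex 0.776 2.547 1.469
vertex 1.397 2.725 1.56
vertex 0.923 2.997 1.917
endloop
endfacet
facet normal -0.557 0.221 0.800
outer loop
vertex 0.403 3.077 1.533
vertex 0.923 2.997 1.917
vertex 0.792 3.583 1.664
endloop
endfacet
facet normal -0.961 0.064 -0.268
outer loop
vertex 0.554 2.854 0.939
vertex 0.403 3.077 1.533
vertex 0.563 3.495 1.06
endloop
endfacet
facet normal -0.122 -0.416 -0.901
outer loop
vertex 1.168 2.637 0.956
vertex 0.554 2.854 0.939
vertex 1.037 3.223 0.703
endloop
endfacet
facet normal 0.800 -0.557 -0.222
outer loop
vertex 1.397 2.725 1.56
vertex 1.168 2.637 0.956
vertex 1.557 3.143 1.087
endloop
endfacet
facet normal 0.532 -0.164 0.831
outer loop
vertex 0.923 2.997 1.917
vertex 1.397 2.725 1.56
vertex 1.406 3.366 1.681
endloop
endfacet
facet normal -0.751 -0.573 -0.328
outer loop
vertex -1.225 -3.918 2.284
vertex -2.16 -3.342 3.419
vertex -1.663 -2.818 1.364
endloop
endfacet
facet normal 0.593 -0.365 -0.718
outer loop
vertex -0.8 -2.158 1.741
vertex -1.225 -3.918 2.284
vertex -1.663 -2.818 1.364
endloop
endfacet
facet normal -0.751 -0.573 -0.328
outer loop
vertex -1.663 -2.818 1.364
vertex -2.16 -3.342 3.419
vertex -2.599 -2.241 2.499
endloop
endfacet
facet normal -0.293 0.733 -0.614
outer loop
vertex -2.599 -2.241 2.499
vertex -0.8 -2.158 1.741
vertex -1.663 -2.818 1.364
endloop
endfacet
facet normal 0.293 -0.733 0.613
outer loop
vertex -1.225 -3.918 2.284
vertex -1.297 -2.682 3.796
vertex -2.16 -3.342 3.419
endloop
endfacet
facet normal 0.592 -0.365 -0.719
outer loop
vertex -0.361 -3.259 2.661
vertex -1.225 -3.918 2.284
vertex -0.8 -2.158 1.741
endloop
endfacet
facet normal 0.292 -0.734 0.614
outer loop
vertex -0.361 -3.259 2.661
vertex -1.297 -2.682 3.796
vertex -1.225 -3.918 2.284
endloop
endfacet
facet normal -0.592 0.364 0.719
outer loop
vertex -2.16 -3.342 3.419
vertex -1.297 -2.682 3.796
vertex -2.599 -2.241 2.499
endloop
endfacet
facet normal -0.292 0.734 -0.613
outer loop
vertex -1.735 -1.582 2.876
vertex -0.8 -2.158 1.741
vertex -2.599 -2.241 2.499
endloop
endfacet
facet normal -0.592 0.365 0.718
outer loop
vertex -2.599 -2.241 2.499
vertex -1.297 -2.682 3.796
vertex -1.735 -1.582 2.876
endloop
endfacet
facet normal 0.751 0.573 0.328
outer loop
vertex -1.735 -1.582 2.876
vertex -0.361 -3.259 2.661
vertex -0.8 -2.158 1.741
endloop
endfacet
facet normal 0.751 0.573 0.328
outer loop
vertex -1.297 -2.682 3.796
vertex -0.361 -3.259 2.661
vertex -1.735 -1.582 2.876
endloop
endfacet

endsolid


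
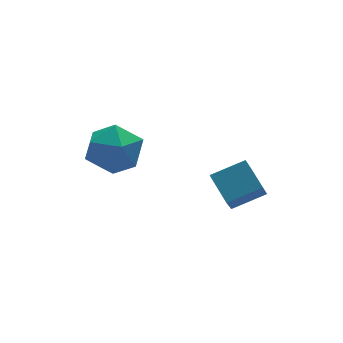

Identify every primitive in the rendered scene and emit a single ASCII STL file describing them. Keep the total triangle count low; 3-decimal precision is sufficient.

solid 
facet normal -0.920 0.101 -0.378
outer loop
vertex 1.794 -1.889 -1.721
vertex 2.215 -1.332 -2.597
vertex 1.929 -2.957 -2.335
endloop
endfacet
facet normal -0.376 -0.497 0.782
outer loop
vertex 3.125 -3.088 -1.843
vertex 1.794 -1.889 -1.721
vertex 1.929 -2.957 -2.335
endloop
endfacet
facet normal -0.920 0.101 -0.378
outer loop
vertex 1.929 -2.957 -2.335
vertex 2.215 -1.332 -2.597
vertex 2.35 -2.4 -3.211
endloop
endfacet
facet normal 0.109 -0.862 -0.495
outer loop
vertex 2.35 -2.4 -3.211
vertex 3.125 -3.088 -1.843
vertex 1.929 -2.957 -2.335
endloop
endfacet
facet normal -0.109 0.862 0.495
outer loop
vertex 1.794 -1.889 -1.721
vertex 3.411 -1.463 -2.105
vertex 2.215 -1.332 -2.597
endloop
endfacet
facet normal -0.376 -0.497 0.782
outer loop
vertex 2.99 -2.02 -1.229
vertex 1.794 -1.889 -1.721
vertex 3.125 -3.088 -1.843
endloop
endfacet
facet normal -0.109 0.862 0.495
outer loop
vertex 2.99 -2.02 -1.229
vertex 3.411 -1.463 -2.105
vertex 1.794 -1.889 -1.721
endloop
endfacet
facet normal 0.376 0.497 -0.782
outer loop
vertex 2.215 -1.332 -2.597
vertex 3.411 -1.463 -2.105
vertex 2.35 -2.4 -3.211
endloop
endfacet
facet normal 0.109 -0.862 -0.495
outer loop
vertex 3.546 -2.531 -2.719
vertex 3.125 -3.088 -1.843
vertex 2.35 -2.4 -3.211
endloop
endfacet
facet normal 0.376 0.497 -0.782
outer loop
vertex 2.35 -2.4 -3.211
vertex 3.411 -1.463 -2.105
vertex 3.546 -2.531 -2.719
endloop
endfacet
facet normal 0.920 -0.101 0.378
outer loop
vertex 3.546 -2.531 -2.719
vertex 2.99 -2.02 -1.229
vertex 3.125 -3.088 -1.843
endloop
endfacet
facet normal 0.920 -0.101 0.378
outer loop
vertex 3.411 -1.463 -2.105
vertex 2.99 -2.02 -1.229
vertex 3.546 -2.531 -2.719
endloop
endfacet
facet normal -0.516 0.794 -0.320
outer loop
vertex -0.934 0.264 -1.299
vertex -1.86 -0.233 -1.038
vertex -1.355 0.389 -0.309
endloop
endfacet
facet normal 0.123 0.990 -0.072
outer loop
vertex -0.934 0.264 -1.299
vertex -1.355 0.389 -0.309
vertex -0.288 0.247 -0.43
endloop
endfacet
facet normal 0.621 0.643 -0.449
outer loop
vertex -0.934 0.264 -1.299
vertex -0.288 0.247 -0.43
vertex -0.133 -0.463 -1.233
endloop
endfacet
facet normal 0.288 0.233 -0.929
outer loop
vertex -0.934 0.264 -1.299
vertex -0.133 -0.463 -1.233
vertex -1.105 -0.76 -1.609
endloop
endfacet
facet normal -0.415 0.326 -0.849
outer loop
vertex -0.934 0.264 -1.299
vertex -1.105 -0.76 -1.609
vertex -1.86 -0.233 -1.038
endloop
endfacet
facet normal 0.172 0.776 0.606
outer loop
vertex -0.288 0.247 -0.43
vertex -1.355 0.389 -0.309
vertex -0.815 -0.26 0.369
endloop
endfacet
facet normal -0.864 0.460 0.206
outer loop
vertex -1.355 0.389 -0.309
vertex -1.86 -0.233 -1.038
vertex -1.787 -0.557 -0.007
endloop
endfacet
facet normal -0.699 -0.298 -0.650
outer loop
vertex -1.86 -0.233 -1.038
vertex -1.105 -0.76 -1.609
vertex -1.632 -1.267 -0.81
endloop
endfacet
facet normal 0.438 -0.449 -0.779
outer loop
vertex -1.105 -0.76 -1.609
vertex -0.133 -0.463 -1.233
vertex -0.565 -1.409 -0.931
endloop
endfacet
facet normal 0.977 0.215 -0.002
outer loop
vertex -0.133 -0.463 -1.233
vertex -0.288 0.247 -0.43
vertex -0.06 -0.787 -0.202
endloop
endfacet
facet normal -0.288 -0.233 0.929
outer loop
vertex -0.986 -1.284 0.059
vertex -0.815 -0.26 0.369
vertex -1.787 -0.557 -0.007
endloop
endfacet
facet normal -0.621 -0.643 0.449
outer loop
vertex -0.986 -1.284 0.059
vertex -1.787 -0.557 -0.007
vertex -1.632 -1.267 -0.81
endloop
endfacet
facet normal -0.123 -0.990 0.072
outer loop
vertex -0.986 -1.284 0.059
vertex -1.632 -1.267 -0.81
vertex -0.565 -1.409 -0.931
endloop
endfacet
facet normal 0.516 -0.794 0.320
outer loop
vertex -0.986 -1.284 0.059
vertex -0.565 -1.409 -0.931
vertex -0.06 -0.787 -0.202
endloop
endfacet
facet normal 0.415 -0.326 0.849
outer loop
vertex -0.986 -1.284 0.059
vertex -0.06 -0.787 -0.202
vertex -0.815 -0.26 0.369
endloop
endfacet
facet normal -0.438 0.449 0.779
outer loop
vertex -1.787 -0.557 -0.007
vertex -0.815 -0.26 0.369
vertex -1.355 0.389 -0.309
endloop
endfacet
facet normal -0.977 -0.215 0.002
outer loop
vertex -1.632 -1.267 -0.81
vertex -1.787 -0.557 -0.007
vertex -1.86 -0.233 -1.038
endloop
endfacet
facet normal -0.172 -0.776 -0.606
outer loop
vertex -0.565 -1.409 -0.931
vertex -1.632 -1.267 -0.81
vertex -1.105 -0.76 -1.609
endloop
endfacet
facet normal 0.864 -0.460 -0.206
outer loop
vertex -0.06 -0.787 -0.202
vertex -0.565 -1.409 -0.931
vertex -0.133 -0.463 -1.233
endloop
endfacet
facet normal 0.699 0.298 0.650
outer loop
vertex -0.815 -0.26 0.369
vertex -0.06 -0.787 -0.202
vertex -0.288 0.247 -0.43
endloop
endfacet

endsolid


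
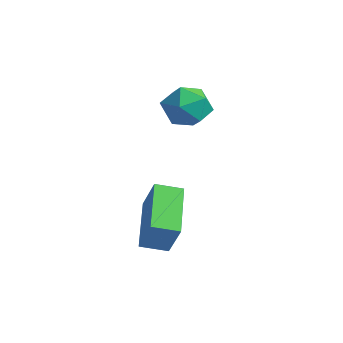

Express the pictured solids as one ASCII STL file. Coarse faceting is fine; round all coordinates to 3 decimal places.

solid 
facet normal -0.506 0.031 -0.862
outer loop
vertex -1.324 -4.574 -2.368
vertex -2.832 -3.391 -1.44
vertex -0.832 -3.743 -2.627
endloop
endfacet
facet normal 0.708 -0.555 -0.436
outer loop
vertex -0.088 -3.789 -1.36
vertex -1.324 -4.574 -2.368
vertex -0.832 -3.743 -2.627
endloop
endfacet
facet normal -0.506 0.031 -0.862
outer loop
vertex -0.832 -3.743 -2.627
vertex -2.832 -3.391 -1.44
vertex -2.34 -2.56 -1.699
endloop
endfacet
facet normal 0.492 0.831 -0.259
outer loop
vertex -2.34 -2.56 -1.699
vertex -0.088 -3.789 -1.36
vertex -0.832 -3.743 -2.627
endloop
endfacet
facet normal -0.492 -0.831 0.259
outer loop
vertex -1.324 -4.574 -2.368
vertex -2.088 -3.437 -0.173
vertex -2.832 -3.391 -1.44
endloop
endfacet
facet normal 0.708 -0.555 -0.436
outer loop
vertex -0.58 -4.62 -1.101
vertex -1.324 -4.574 -2.368
vertex -0.088 -3.789 -1.36
endloop
endfacet
facet normal -0.492 -0.831 0.259
outer loop
vertex -0.58 -4.62 -1.101
vertex -2.088 -3.437 -0.173
vertex -1.324 -4.574 -2.368
endloop
endfacet
facet normal -0.708 0.555 0.436
outer loop
vertex -2.832 -3.391 -1.44
vertex -2.088 -3.437 -0.173
vertex -2.34 -2.56 -1.699
endloop
endfacet
facet normal 0.492 0.831 -0.259
outer loop
vertex -1.596 -2.606 -0.432
vertex -0.088 -3.789 -1.36
vertex -2.34 -2.56 -1.699
endloop
endfacet
facet normal -0.708 0.555 0.436
outer loop
vertex -2.34 -2.56 -1.699
vertex -2.088 -3.437 -0.173
vertex -1.596 -2.606 -0.432
endloop
endfacet
facet normal 0.506 -0.031 0.862
outer loop
vertex -1.596 -2.606 -0.432
vertex -0.58 -4.62 -1.101
vertex -0.088 -3.789 -1.36
endloop
endfacet
facet normal 0.506 -0.031 0.862
outer loop
vertex -2.088 -3.437 -0.173
vertex -0.58 -4.62 -1.101
vertex -1.596 -2.606 -0.432
endloop
endfacet
facet normal -0.624 -0.418 0.660
outer loop
vertex -4.842 -0.759 2.316
vertex -4.394 -1.631 2.187
vertex -4.073 -1.009 2.885
endloop
endfacet
facet normal -0.515 0.269 0.814
outer loop
vertex -4.842 -0.759 2.316
vertex -4.073 -1.009 2.885
vertex -4.149 -0.089 2.533
endloop
endfacet
facet normal -0.712 0.656 0.248
outer loop
vertex -4.842 -0.759 2.316
vertex -4.149 -0.089 2.533
vertex -4.516 -0.141 1.617
endloop
endfacet
facet normal -0.944 0.208 -0.256
outer loop
vertex -4.842 -0.759 2.316
vertex -4.516 -0.141 1.617
vertex -4.668 -1.094 1.403
endloop
endfacet
facet normal -0.890 -0.457 -0.002
outer loop
vertex -4.842 -0.759 2.316
vertex -4.668 -1.094 1.403
vertex -4.394 -1.631 2.187
endloop
endfacet
facet normal 0.186 0.364 0.912
outer loop
vertex -4.149 -0.089 2.533
vertex -4.073 -1.009 2.885
vertex -3.272 -0.546 2.537
endloop
endfacet
facet normal 0.009 -0.749 0.663
outer loop
vertex -4.073 -1.009 2.885
vertex -4.394 -1.631 2.187
vertex -3.424 -1.499 2.323
endloop
endfacet
facet normal -0.420 -0.810 -0.408
outer loop
vertex -4.394 -1.631 2.187
vertex -4.668 -1.094 1.403
vertex -3.791 -1.551 1.407
endloop
endfacet
facet normal -0.509 0.265 -0.819
outer loop
vertex -4.668 -1.094 1.403
vertex -4.516 -0.141 1.617
vertex -3.867 -0.631 1.055
endloop
endfacet
facet normal -0.135 0.991 -0.002
outer loop
vertex -4.516 -0.141 1.617
vertex -4.149 -0.089 2.533
vertex -3.546 -0.009 1.753
endloop
endfacet
facet normal 0.944 -0.208 0.256
outer loop
vertex -3.098 -0.881 1.624
vertex -3.272 -0.546 2.537
vertex -3.424 -1.499 2.323
endloop
endfacet
facet normal 0.712 -0.656 -0.248
outer loop
vertex -3.098 -0.881 1.624
vertex -3.424 -1.499 2.323
vertex -3.791 -1.551 1.407
endloop
endfacet
facet normal 0.515 -0.269 -0.814
outer loop
vertex -3.098 -0.881 1.624
vertex -3.791 -1.551 1.407
vertex -3.867 -0.631 1.055
endloop
endfacet
facet normal 0.624 0.418 -0.660
outer loop
vertex -3.098 -0.881 1.624
vertex -3.867 -0.631 1.055
vertex -3.546 -0.009 1.753
endloop
endfacet
facet normal 0.890 0.457 0.002
outer loop
vertex -3.098 -0.881 1.624
vertex -3.546 -0.009 1.753
vertex -3.272 -0.546 2.537
endloop
endfacet
facet normal 0.509 -0.265 0.819
outer loop
vertex -3.424 -1.499 2.323
vertex -3.272 -0.546 2.537
vertex -4.073 -1.009 2.885
endloop
endfacet
facet normal 0.135 -0.991 0.002
outer loop
vertex -3.791 -1.551 1.407
vertex -3.424 -1.499 2.323
vertex -4.394 -1.631 2.187
endloop
endfacet
facet normal -0.186 -0.364 -0.912
outer loop
vertex -3.867 -0.631 1.055
vertex -3.791 -1.551 1.407
vertex -4.668 -1.094 1.403
endloop
endfacet
facet normal -0.009 0.749 -0.663
outer loop
vertex -3.546 -0.009 1.753
vertex -3.867 -0.631 1.055
vertex -4.516 -0.141 1.617
endloop
endfacet
facet normal 0.420 0.810 0.408
outer loop
vertex -3.272 -0.546 2.537
vertex -3.546 -0.009 1.753
vertex -4.149 -0.089 2.533
endloop
endfacet

endsolid


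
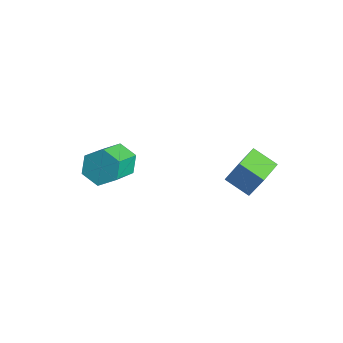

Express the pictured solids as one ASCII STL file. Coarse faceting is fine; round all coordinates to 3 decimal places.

solid 
facet normal -0.378 0.739 -0.558
outer loop
vertex -0.713 -2.516 -0.615
vertex -1.169 -3.037 -0.996
vertex -1.436 -2.681 -0.343
endloop
endfacet
facet normal 0.138 0.641 0.755
outer loop
vertex -0.713 -2.516 -0.615
vertex -1.436 -2.681 -0.343
vertex -0.056 -3.802 0.356
endloop
endfacet
facet normal 0.139 0.641 0.755
outer loop
vertex -0.056 -3.802 0.356
vertex -1.436 -2.681 -0.343
vertex -0.779 -3.966 0.628
endloop
endfacet
facet normal 0.378 -0.738 0.559
outer loop
vertex -0.056 -3.802 0.356
vertex -0.779 -3.966 0.628
vertex -0.511 -4.323 -0.024
endloop
endfacet
facet normal -0.378 0.739 -0.558
outer loop
vertex -1.436 -2.681 -0.343
vertex -1.169 -3.037 -0.996
vertex -1.892 -3.202 -0.724
endloop
endfacet
facet normal -0.724 0.140 0.675
outer loop
vertex -1.436 -2.681 -0.343
vertex -1.892 -3.202 -0.724
vertex -0.779 -3.966 0.628
endloop
endfacet
facet normal -0.724 0.140 0.675
outer loop
vertex -0.779 -3.966 0.628
vertex -1.892 -3.202 -0.724
vertex -1.235 -4.487 0.247
endloop
endfacet
facet normal 0.377 -0.739 0.559
outer loop
vertex -0.779 -3.966 0.628
vertex -1.235 -4.487 0.247
vertex -0.511 -4.323 -0.024
endloop
endfacet
facet normal -0.379 0.738 -0.559
outer loop
vertex -1.892 -3.202 -0.724
vertex -1.169 -3.037 -0.996
vertex -1.624 -3.558 -1.376
endloop
endfacet
facet normal -0.862 -0.501 -0.080
outer loop
vertex -1.892 -3.202 -0.724
vertex -1.624 -3.558 -1.376
vertex -1.235 -4.487 0.247
endloop
endfacet
facet normal -0.862 -0.501 -0.080
outer loop
vertex -1.235 -4.487 0.247
vertex -1.624 -3.558 -1.376
vertex -0.967 -4.844 -0.405
endloop
endfacet
facet normal 0.377 -0.739 0.559
outer loop
vertex -1.235 -4.487 0.247
vertex -0.967 -4.844 -0.405
vertex -0.511 -4.323 -0.024
endloop
endfacet
facet normal -0.378 0.738 -0.559
outer loop
vertex -1.624 -3.558 -1.376
vertex -1.169 -3.037 -0.996
vertex -0.901 -3.394 -1.648
endloop
endfacet
facet normal -0.139 -0.641 -0.755
outer loop
vertex -1.624 -3.558 -1.376
vertex -0.901 -3.394 -1.648
vertex -0.967 -4.844 -0.405
endloop
endfacet
facet normal -0.138 -0.641 -0.755
outer loop
vertex -0.967 -4.844 -0.405
vertex -0.901 -3.394 -1.648
vertex -0.244 -4.679 -0.677
endloop
endfacet
facet normal 0.378 -0.739 0.558
outer loop
vertex -0.967 -4.844 -0.405
vertex -0.244 -4.679 -0.677
vertex -0.511 -4.323 -0.024
endloop
endfacet
facet normal -0.377 0.739 -0.559
outer loop
vertex -0.901 -3.394 -1.648
vertex -1.169 -3.037 -0.996
vertex -0.445 -2.873 -1.267
endloop
endfacet
facet normal 0.724 -0.140 -0.675
outer loop
vertex -0.901 -3.394 -1.648
vertex -0.445 -2.873 -1.267
vertex -0.244 -4.679 -0.677
endloop
endfacet
facet normal 0.724 -0.140 -0.675
outer loop
vertex -0.244 -4.679 -0.677
vertex -0.445 -2.873 -1.267
vertex 0.212 -4.158 -0.296
endloop
endfacet
facet normal 0.378 -0.739 0.558
outer loop
vertex -0.244 -4.679 -0.677
vertex 0.212 -4.158 -0.296
vertex -0.511 -4.323 -0.024
endloop
endfacet
facet normal -0.377 0.739 -0.559
outer loop
vertex -0.445 -2.873 -1.267
vertex -1.169 -3.037 -0.996
vertex -0.713 -2.516 -0.615
endloop
endfacet
facet normal 0.862 0.501 0.080
outer loop
vertex -0.445 -2.873 -1.267
vertex -0.713 -2.516 -0.615
vertex 0.212 -4.158 -0.296
endloop
endfacet
facet normal 0.862 0.501 0.081
outer loop
vertex 0.212 -4.158 -0.296
vertex -0.713 -2.516 -0.615
vertex -0.056 -3.802 0.356
endloop
endfacet
facet normal 0.379 -0.738 0.559
outer loop
vertex 0.212 -4.158 -0.296
vertex -0.056 -3.802 0.356
vertex -0.511 -4.323 -0.024
endloop
endfacet
facet normal -0.853 -0.308 0.422
outer loop
vertex 2.311 -0.093 -0.368
vertex 1.889 0.975 -0.44
vertex 1.827 -0.363 -1.544
endloop
endfacet
facet normal 0.366 -0.928 0.063
outer loop
vertex 2.791 -0.015 -2.02
vertex 2.311 -0.093 -0.368
vertex 1.827 -0.363 -1.544
endloop
endfacet
facet normal -0.853 -0.308 0.421
outer loop
vertex 1.827 -0.363 -1.544
vertex 1.889 0.975 -0.44
vertex 1.406 0.704 -1.616
endloop
endfacet
facet normal -0.372 -0.208 -0.905
outer loop
vertex 1.406 0.704 -1.616
vertex 2.791 -0.015 -2.02
vertex 1.827 -0.363 -1.544
endloop
endfacet
facet normal 0.372 0.208 0.905
outer loop
vertex 2.311 -0.093 -0.368
vertex 2.853 1.323 -0.916
vertex 1.889 0.975 -0.44
endloop
endfacet
facet normal 0.367 -0.928 0.063
outer loop
vertex 3.274 0.256 -0.844
vertex 2.311 -0.093 -0.368
vertex 2.791 -0.015 -2.02
endloop
endfacet
facet normal 0.372 0.208 0.905
outer loop
vertex 3.274 0.256 -0.844
vertex 2.853 1.323 -0.916
vertex 2.311 -0.093 -0.368
endloop
endfacet
facet normal -0.366 0.928 -0.063
outer loop
vertex 1.889 0.975 -0.44
vertex 2.853 1.323 -0.916
vertex 1.406 0.704 -1.616
endloop
endfacet
facet normal -0.372 -0.208 -0.905
outer loop
vertex 2.369 1.053 -2.092
vertex 2.791 -0.015 -2.02
vertex 1.406 0.704 -1.616
endloop
endfacet
facet normal -0.367 0.928 -0.062
outer loop
vertex 1.406 0.704 -1.616
vertex 2.853 1.323 -0.916
vertex 2.369 1.053 -2.092
endloop
endfacet
facet normal 0.853 0.309 -0.421
outer loop
vertex 2.369 1.053 -2.092
vertex 3.274 0.256 -0.844
vertex 2.791 -0.015 -2.02
endloop
endfacet
facet normal 0.853 0.308 -0.422
outer loop
vertex 2.853 1.323 -0.916
vertex 3.274 0.256 -0.844
vertex 2.369 1.053 -2.092
endloop
endfacet

endsolid


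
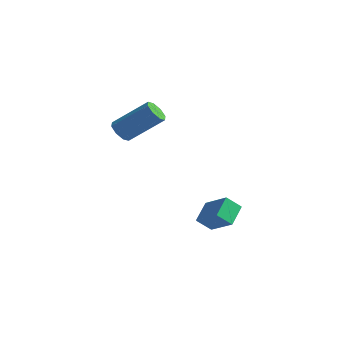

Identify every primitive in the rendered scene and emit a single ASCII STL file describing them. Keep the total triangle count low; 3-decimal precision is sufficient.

solid 
facet normal -0.623 -0.457 -0.635
outer loop
vertex -1.775 -3.238 1.677
vertex -2.194 -3.329 2.153
vertex -2.092 -2.867 1.721
endloop
endfacet
facet normal 0.440 0.467 -0.767
outer loop
vertex -1.775 -3.238 1.677
vertex -2.092 -2.867 1.721
vertex -0.467 -2.281 3.012
endloop
endfacet
facet normal 0.441 0.467 -0.767
outer loop
vertex -0.467 -2.281 3.012
vertex -2.092 -2.867 1.721
vertex -0.783 -1.91 3.056
endloop
endfacet
facet normal 0.623 0.455 0.636
outer loop
vertex -0.467 -2.281 3.012
vertex -0.783 -1.91 3.056
vertex -0.886 -2.371 3.487
endloop
endfacet
facet normal -0.624 -0.456 -0.635
outer loop
vertex -2.092 -2.867 1.721
vertex -2.194 -3.329 2.153
vertex -2.468 -2.766 2.018
endloop
endfacet
facet normal -0.145 0.866 -0.478
outer loop
vertex -2.092 -2.867 1.721
vertex -2.468 -2.766 2.018
vertex -0.783 -1.91 3.056
endloop
endfacet
facet normal -0.145 0.866 -0.479
outer loop
vertex -0.783 -1.91 3.056
vertex -2.468 -2.766 2.018
vertex -1.16 -1.809 3.353
endloop
endfacet
facet normal 0.623 0.455 0.636
outer loop
vertex -0.783 -1.91 3.056
vertex -1.16 -1.809 3.353
vertex -0.886 -2.371 3.487
endloop
endfacet
facet normal -0.622 -0.456 -0.637
outer loop
vertex -2.468 -2.766 2.018
vertex -2.194 -3.329 2.153
vertex -2.684 -2.995 2.393
endloop
endfacet
facet normal -0.646 0.758 0.090
outer loop
vertex -2.468 -2.766 2.018
vertex -2.684 -2.995 2.393
vertex -1.16 -1.809 3.353
endloop
endfacet
facet normal -0.646 0.758 0.089
outer loop
vertex -1.16 -1.809 3.353
vertex -2.684 -2.995 2.393
vertex -1.376 -2.037 3.728
endloop
endfacet
facet normal 0.623 0.455 0.636
outer loop
vertex -1.16 -1.809 3.353
vertex -1.376 -2.037 3.728
vertex -0.886 -2.371 3.487
endloop
endfacet
facet normal -0.623 -0.457 -0.636
outer loop
vertex -2.684 -2.995 2.393
vertex -2.194 -3.329 2.153
vertex -2.613 -3.419 2.628
endloop
endfacet
facet normal -0.769 0.207 0.605
outer loop
vertex -2.684 -2.995 2.393
vertex -2.613 -3.419 2.628
vertex -1.376 -2.037 3.728
endloop
endfacet
facet normal -0.769 0.206 0.605
outer loop
vertex -1.376 -2.037 3.728
vertex -2.613 -3.419 2.628
vertex -1.305 -2.462 3.963
endloop
endfacet
facet normal 0.623 0.456 0.636
outer loop
vertex -1.376 -2.037 3.728
vertex -1.305 -2.462 3.963
vertex -0.886 -2.371 3.487
endloop
endfacet
facet normal -0.623 -0.455 -0.636
outer loop
vertex -2.613 -3.419 2.628
vertex -2.194 -3.329 2.153
vertex -2.297 -3.79 2.584
endloop
endfacet
facet normal -0.441 -0.467 0.767
outer loop
vertex -2.613 -3.419 2.628
vertex -2.297 -3.79 2.584
vertex -1.305 -2.462 3.963
endloop
endfacet
facet normal -0.440 -0.467 0.767
outer loop
vertex -1.305 -2.462 3.963
vertex -2.297 -3.79 2.584
vertex -0.988 -2.833 3.919
endloop
endfacet
facet normal 0.623 0.457 0.635
outer loop
vertex -1.305 -2.462 3.963
vertex -0.988 -2.833 3.919
vertex -0.886 -2.371 3.487
endloop
endfacet
facet normal -0.623 -0.455 -0.636
outer loop
vertex -2.297 -3.79 2.584
vertex -2.194 -3.329 2.153
vertex -1.92 -3.891 2.287
endloop
endfacet
facet normal 0.145 -0.866 0.479
outer loop
vertex -2.297 -3.79 2.584
vertex -1.92 -3.891 2.287
vertex -0.988 -2.833 3.919
endloop
endfacet
facet normal 0.145 -0.866 0.478
outer loop
vertex -0.988 -2.833 3.919
vertex -1.92 -3.891 2.287
vertex -0.612 -2.934 3.622
endloop
endfacet
facet normal 0.624 0.456 0.635
outer loop
vertex -0.988 -2.833 3.919
vertex -0.612 -2.934 3.622
vertex -0.886 -2.371 3.487
endloop
endfacet
facet normal -0.623 -0.455 -0.636
outer loop
vertex -1.92 -3.891 2.287
vertex -2.194 -3.329 2.153
vertex -1.704 -3.663 1.912
endloop
endfacet
facet normal 0.646 -0.758 -0.089
outer loop
vertex -1.92 -3.891 2.287
vertex -1.704 -3.663 1.912
vertex -0.612 -2.934 3.622
endloop
endfacet
facet normal 0.647 -0.757 -0.090
outer loop
vertex -0.612 -2.934 3.622
vertex -1.704 -3.663 1.912
vertex -0.396 -2.705 3.247
endloop
endfacet
facet normal 0.622 0.456 0.637
outer loop
vertex -0.612 -2.934 3.622
vertex -0.396 -2.705 3.247
vertex -0.886 -2.371 3.487
endloop
endfacet
facet normal -0.623 -0.456 -0.636
outer loop
vertex -1.704 -3.663 1.912
vertex -2.194 -3.329 2.153
vertex -1.775 -3.238 1.677
endloop
endfacet
facet normal 0.769 -0.206 -0.605
outer loop
vertex -1.704 -3.663 1.912
vertex -1.775 -3.238 1.677
vertex -0.396 -2.705 3.247
endloop
endfacet
facet normal 0.769 -0.207 -0.605
outer loop
vertex -0.396 -2.705 3.247
vertex -1.775 -3.238 1.677
vertex -0.467 -2.281 3.012
endloop
endfacet
facet normal 0.623 0.457 0.636
outer loop
vertex -0.396 -2.705 3.247
vertex -0.467 -2.281 3.012
vertex -0.886 -2.371 3.487
endloop
endfacet
facet normal -0.459 -0.583 0.671
outer loop
vertex 2.15 -1.138 -1.39
vertex 0.835 -1.015 -2.183
vertex 2.453 -2.133 -2.047
endloop
endfacet
facet normal 0.853 -0.080 0.515
outer loop
vertex 2.885 -1.585 -2.677
vertex 2.15 -1.138 -1.39
vertex 2.453 -2.133 -2.047
endloop
endfacet
facet normal -0.459 -0.583 0.670
outer loop
vertex 2.453 -2.133 -2.047
vertex 0.835 -1.015 -2.183
vertex 1.139 -2.01 -2.84
endloop
endfacet
facet normal 0.247 -0.809 -0.534
outer loop
vertex 1.139 -2.01 -2.84
vertex 2.885 -1.585 -2.677
vertex 2.453 -2.133 -2.047
endloop
endfacet
facet normal -0.247 0.809 0.534
outer loop
vertex 2.15 -1.138 -1.39
vertex 1.267 -0.467 -2.813
vertex 0.835 -1.015 -2.183
endloop
endfacet
facet normal 0.854 -0.079 0.515
outer loop
vertex 2.581 -0.59 -2.02
vertex 2.15 -1.138 -1.39
vertex 2.885 -1.585 -2.677
endloop
endfacet
facet normal -0.247 0.808 0.534
outer loop
vertex 2.581 -0.59 -2.02
vertex 1.267 -0.467 -2.813
vertex 2.15 -1.138 -1.39
endloop
endfacet
facet normal -0.853 0.080 -0.516
outer loop
vertex 0.835 -1.015 -2.183
vertex 1.267 -0.467 -2.813
vertex 1.139 -2.01 -2.84
endloop
endfacet
facet normal 0.247 -0.808 -0.534
outer loop
vertex 1.57 -1.462 -3.47
vertex 2.885 -1.585 -2.677
vertex 1.139 -2.01 -2.84
endloop
endfacet
facet normal -0.854 0.080 -0.515
outer loop
vertex 1.139 -2.01 -2.84
vertex 1.267 -0.467 -2.813
vertex 1.57 -1.462 -3.47
endloop
endfacet
facet normal 0.459 0.583 -0.671
outer loop
vertex 1.57 -1.462 -3.47
vertex 2.581 -0.59 -2.02
vertex 2.885 -1.585 -2.677
endloop
endfacet
facet normal 0.459 0.583 -0.671
outer loop
vertex 1.267 -0.467 -2.813
vertex 2.581 -0.59 -2.02
vertex 1.57 -1.462 -3.47
endloop
endfacet

endsolid


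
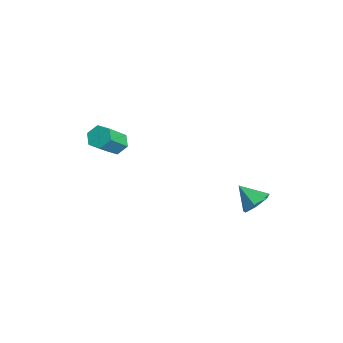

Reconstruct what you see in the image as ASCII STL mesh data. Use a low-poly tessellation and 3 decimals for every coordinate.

solid 
facet normal 0.621 0.425 -0.659
outer loop
vertex 2.51 3.785 1.195
vertex 1.947 4.074 0.851
vertex 2.333 4.35 1.393
endloop
endfacet
facet normal 0.332 -0.218 0.918
outer loop
vertex 2.51 3.785 1.195
vertex 2.333 4.35 1.393
vertex 1.233 3.586 1.609
endloop
endfacet
facet normal 0.621 0.425 -0.659
outer loop
vertex 2.333 4.35 1.393
vertex 1.947 4.074 0.851
vertex 1.865 4.708 1.183
endloop
endfacet
facet normal -0.101 0.402 0.910
outer loop
vertex 2.333 4.35 1.393
vertex 1.865 4.708 1.183
vertex 1.233 3.586 1.609
endloop
endfacet
facet normal 0.622 0.425 -0.658
outer loop
vertex 1.865 4.708 1.183
vertex 1.947 4.074 0.851
vertex 1.46 4.588 0.723
endloop
endfacet
facet normal -0.688 0.562 0.459
outer loop
vertex 1.865 4.708 1.183
vertex 1.46 4.588 0.723
vertex 1.233 3.586 1.609
endloop
endfacet
facet normal 0.621 0.424 -0.659
outer loop
vertex 1.46 4.588 0.723
vertex 1.947 4.074 0.851
vertex 1.421 4.081 0.36
endloop
endfacet
facet normal -0.986 0.142 -0.092
outer loop
vertex 1.46 4.588 0.723
vertex 1.421 4.081 0.36
vertex 1.233 3.586 1.609
endloop
endfacet
facet normal 0.621 0.425 -0.659
outer loop
vertex 1.421 4.081 0.36
vertex 1.947 4.074 0.851
vertex 1.779 3.569 0.367
endloop
endfacet
facet normal -0.771 -0.544 -0.332
outer loop
vertex 1.421 4.081 0.36
vertex 1.779 3.569 0.367
vertex 1.233 3.586 1.609
endloop
endfacet
facet normal 0.621 0.425 -0.659
outer loop
vertex 1.779 3.569 0.367
vertex 1.947 4.074 0.851
vertex 2.263 3.437 0.738
endloop
endfacet
facet normal -0.207 -0.975 -0.077
outer loop
vertex 1.779 3.569 0.367
vertex 2.263 3.437 0.738
vertex 1.233 3.586 1.609
endloop
endfacet
facet normal 0.621 0.425 -0.659
outer loop
vertex 2.263 3.437 0.738
vertex 1.947 4.074 0.851
vertex 2.51 3.785 1.195
endloop
endfacet
facet normal 0.285 -0.831 0.479
outer loop
vertex 2.263 3.437 0.738
vertex 2.51 3.785 1.195
vertex 1.233 3.586 1.609
endloop
endfacet
facet normal -0.348 0.595 -0.724
outer loop
vertex -3.525 0.543 1.469
vertex -4.026 0.198 1.426
vertex -4.014 0.672 1.81
endloop
endfacet
facet normal 0.486 0.776 0.403
outer loop
vertex -3.525 0.543 1.469
vertex -4.014 0.672 1.81
vertex -2.953 -0.432 2.657
endloop
endfacet
facet normal 0.485 0.776 0.404
outer loop
vertex -2.953 -0.432 2.657
vertex -4.014 0.672 1.81
vertex -3.442 -0.304 2.998
endloop
endfacet
facet normal 0.349 -0.595 0.724
outer loop
vertex -2.953 -0.432 2.657
vertex -3.442 -0.304 2.998
vertex -3.454 -0.778 2.614
endloop
endfacet
facet normal -0.349 0.595 -0.724
outer loop
vertex -4.014 0.672 1.81
vertex -4.026 0.198 1.426
vertex -4.515 0.326 1.767
endloop
endfacet
facet normal -0.452 0.570 0.686
outer loop
vertex -4.014 0.672 1.81
vertex -4.515 0.326 1.767
vertex -3.442 -0.304 2.998
endloop
endfacet
facet normal -0.452 0.571 0.686
outer loop
vertex -3.442 -0.304 2.998
vertex -4.515 0.326 1.767
vertex -3.943 -0.649 2.955
endloop
endfacet
facet normal 0.348 -0.595 0.724
outer loop
vertex -3.442 -0.304 2.998
vertex -3.943 -0.649 2.955
vertex -3.454 -0.778 2.614
endloop
endfacet
facet normal -0.349 0.595 -0.724
outer loop
vertex -4.515 0.326 1.767
vertex -4.026 0.198 1.426
vertex -4.527 -0.148 1.383
endloop
endfacet
facet normal -0.937 -0.205 0.283
outer loop
vertex -4.515 0.326 1.767
vertex -4.527 -0.148 1.383
vertex -3.943 -0.649 2.955
endloop
endfacet
facet normal -0.937 -0.205 0.283
outer loop
vertex -3.943 -0.649 2.955
vertex -4.527 -0.148 1.383
vertex -3.955 -1.123 2.571
endloop
endfacet
facet normal 0.348 -0.595 0.724
outer loop
vertex -3.943 -0.649 2.955
vertex -3.955 -1.123 2.571
vertex -3.454 -0.778 2.614
endloop
endfacet
facet normal -0.349 0.595 -0.724
outer loop
vertex -4.527 -0.148 1.383
vertex -4.026 0.198 1.426
vertex -4.038 -0.276 1.042
endloop
endfacet
facet normal -0.485 -0.776 -0.404
outer loop
vertex -4.527 -0.148 1.383
vertex -4.038 -0.276 1.042
vertex -3.955 -1.123 2.571
endloop
endfacet
facet normal -0.486 -0.776 -0.403
outer loop
vertex -3.955 -1.123 2.571
vertex -4.038 -0.276 1.042
vertex -3.466 -1.252 2.23
endloop
endfacet
facet normal 0.348 -0.595 0.724
outer loop
vertex -3.955 -1.123 2.571
vertex -3.466 -1.252 2.23
vertex -3.454 -0.778 2.614
endloop
endfacet
facet normal -0.348 0.595 -0.724
outer loop
vertex -4.038 -0.276 1.042
vertex -4.026 0.198 1.426
vertex -3.537 0.069 1.085
endloop
endfacet
facet normal 0.452 -0.570 -0.686
outer loop
vertex -4.038 -0.276 1.042
vertex -3.537 0.069 1.085
vertex -3.466 -1.252 2.23
endloop
endfacet
facet normal 0.453 -0.570 -0.686
outer loop
vertex -3.466 -1.252 2.23
vertex -3.537 0.069 1.085
vertex -2.965 -0.906 2.273
endloop
endfacet
facet normal 0.349 -0.595 0.724
outer loop
vertex -3.466 -1.252 2.23
vertex -2.965 -0.906 2.273
vertex -3.454 -0.778 2.614
endloop
endfacet
facet normal -0.348 0.595 -0.724
outer loop
vertex -3.537 0.069 1.085
vertex -4.026 0.198 1.426
vertex -3.525 0.543 1.469
endloop
endfacet
facet normal 0.937 0.205 -0.283
outer loop
vertex -3.537 0.069 1.085
vertex -3.525 0.543 1.469
vertex -2.965 -0.906 2.273
endloop
endfacet
facet normal 0.937 0.205 -0.283
outer loop
vertex -2.965 -0.906 2.273
vertex -3.525 0.543 1.469
vertex -2.953 -0.432 2.657
endloop
endfacet
facet normal 0.349 -0.595 0.724
outer loop
vertex -2.965 -0.906 2.273
vertex -2.953 -0.432 2.657
vertex -3.454 -0.778 2.614
endloop
endfacet

endsolid
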